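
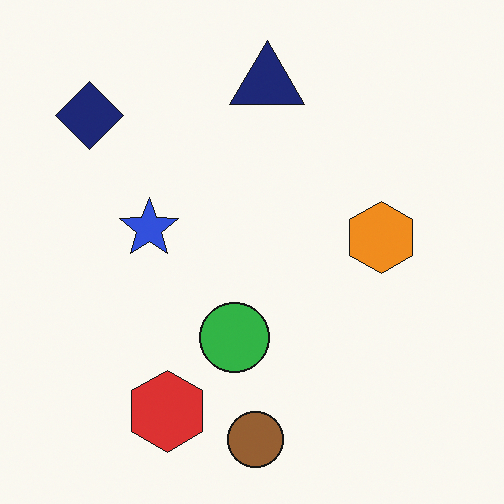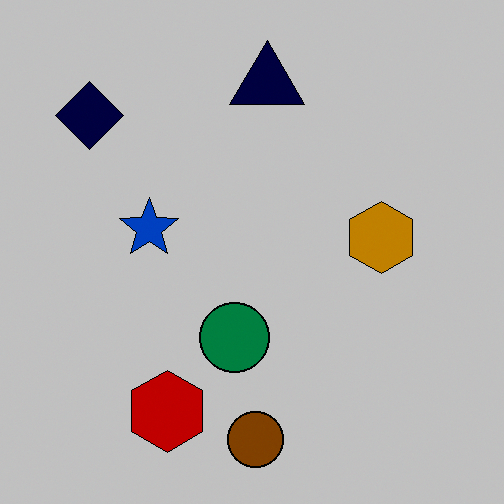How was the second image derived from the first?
Heavily posterized to just a handful of flat colors.

Each flat color has snapped to a coarser quantized level — most visibly, the near-white background has dropped to a flat grey.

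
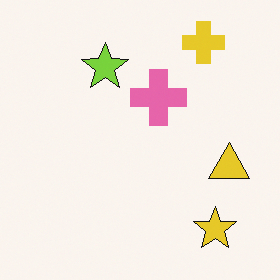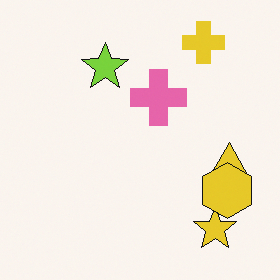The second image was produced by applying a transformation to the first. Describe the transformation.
The image was overlaid with an additional yellow hexagon.

A yellow hexagon appears in the second image that is absent from the first.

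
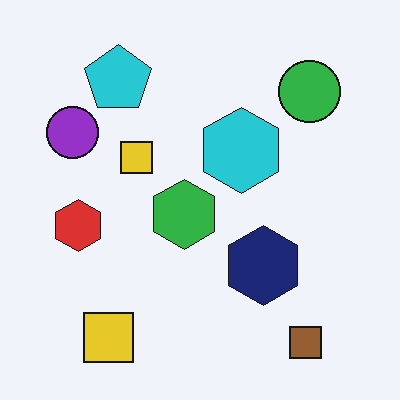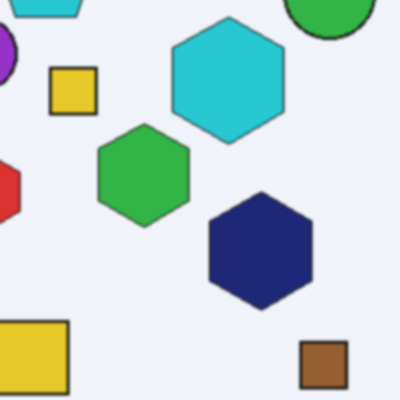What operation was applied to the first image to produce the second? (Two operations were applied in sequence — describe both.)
The image was cropped slightly and scaled back up, then lightly blurred.

The visible shapes are larger and the field of view is narrower; shapes near the original edges may be partly or wholly outside the frame — a crop-and-rescale. Shape edges and outlines are uniformly softened across the whole image.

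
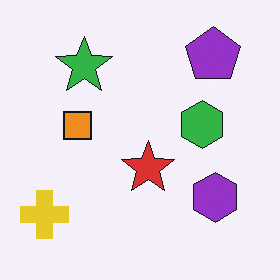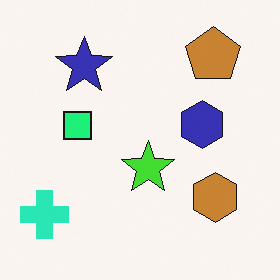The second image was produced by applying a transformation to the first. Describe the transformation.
The transformation is: hue-shifted noticeably.

Every shape's color has rotated by the same amount around the hue wheel — a uniform hue shift.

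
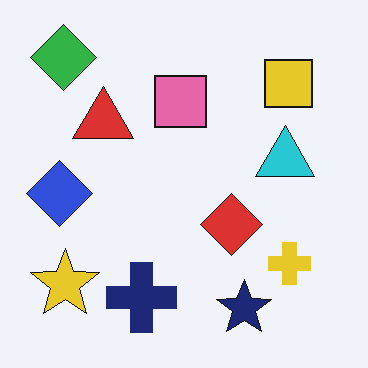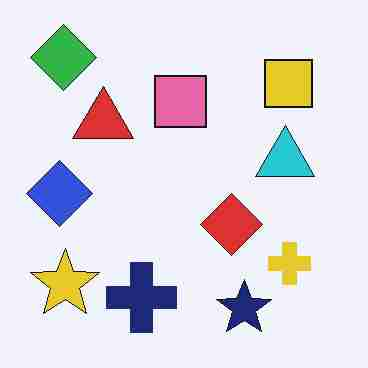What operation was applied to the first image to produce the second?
This is the original image degraded with heavy JPEG compression.

Blocky 8×8 compression artifacts appear around shape edges and the flat background shows ringing — characteristic JPEG degradation.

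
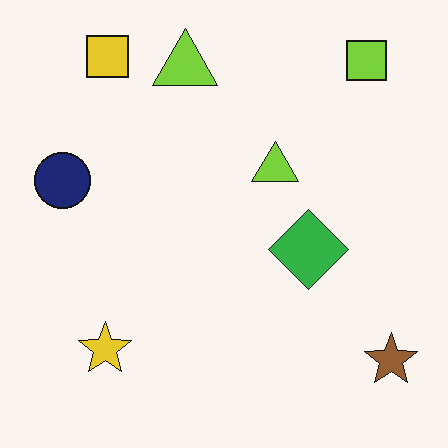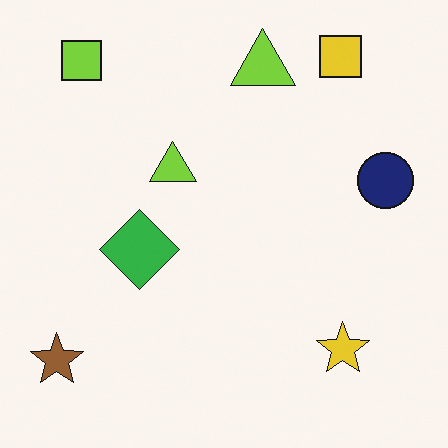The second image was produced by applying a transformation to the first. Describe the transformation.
The transformation is: flipped horizontally (left ↔ right).

The brown star is in the bottom-right of the first image and the bottom-left of the second — shapes on opposite sides of the vertical midline have swapped in a mirror flip.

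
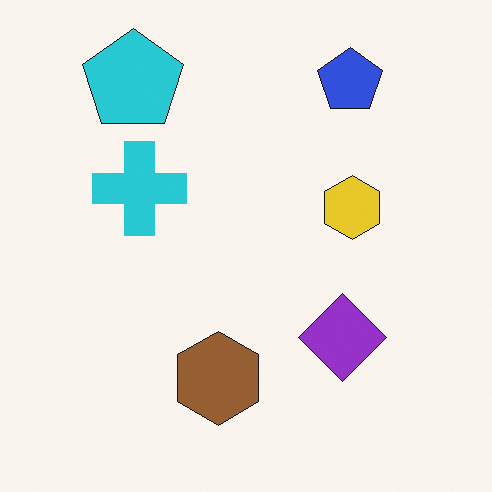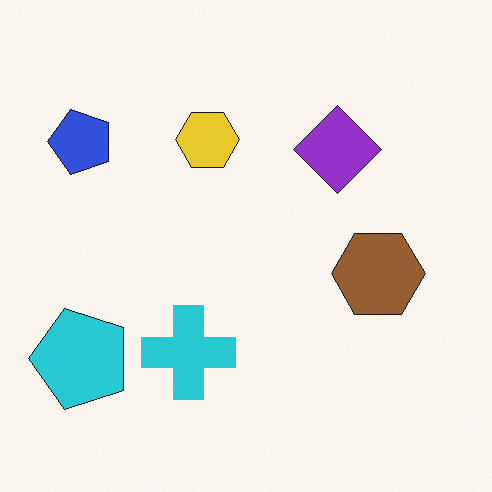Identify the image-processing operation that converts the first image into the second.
This is the original image rotated 90° counter-clockwise.

The cyan pentagon sits in the top-left of the first image and the bottom-left of the second — consistent with a whole-image 90° counter-clockwise rotation.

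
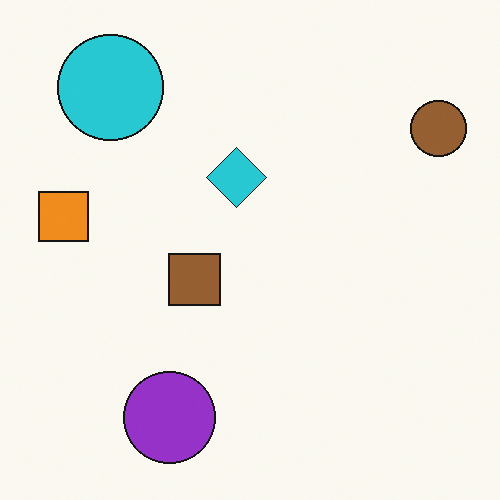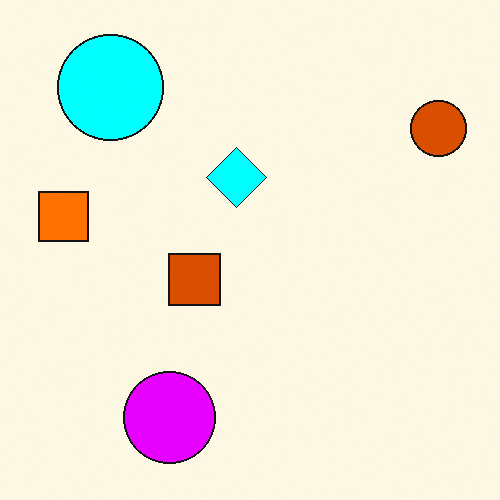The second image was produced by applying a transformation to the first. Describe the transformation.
The image was made much more vivid (saturation change).

All colors are more vivid — a global saturation change.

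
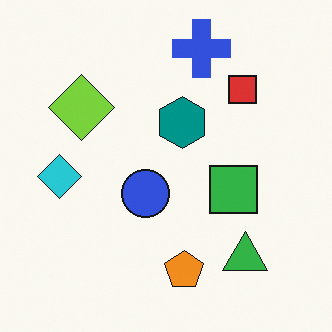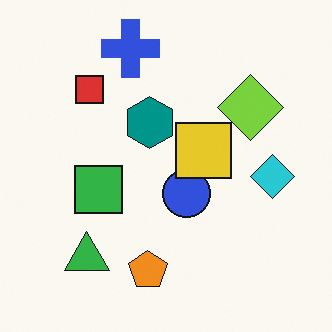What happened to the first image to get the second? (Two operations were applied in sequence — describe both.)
This is the original image flipped horizontally (left ↔ right), then overlaid with an additional yellow square.

The cyan diamond is in the left of the first image and the right of the second — shapes on opposite sides of the vertical midline have swapped in a mirror flip. A yellow square appears in the second image that is absent from the first.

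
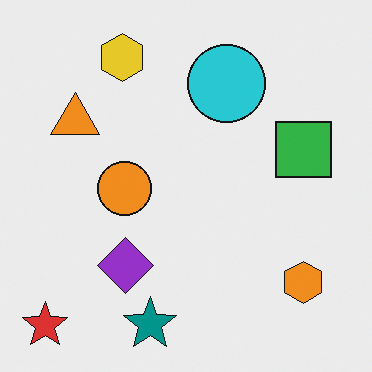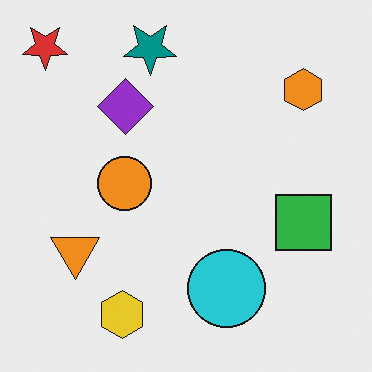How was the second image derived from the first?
This is the original image flipped vertically (top ↔ bottom).

The red star is in the bottom-left of the first image and the top-left of the second — shapes on opposite sides of the horizontal midline have swapped in a mirror flip.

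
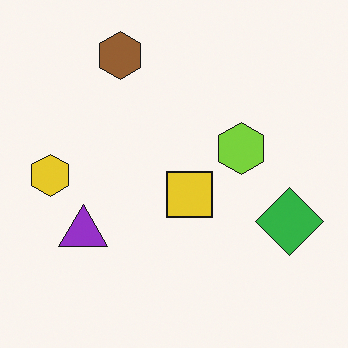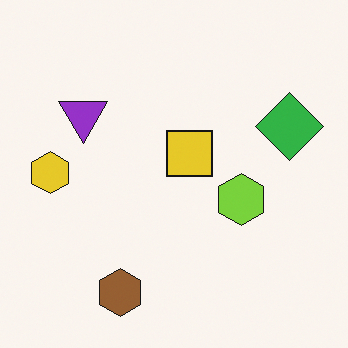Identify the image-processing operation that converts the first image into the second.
This is the original image flipped vertically (top ↔ bottom).

The brown hexagon is in the top of the first image and the bottom of the second — shapes on opposite sides of the horizontal midline have swapped in a mirror flip.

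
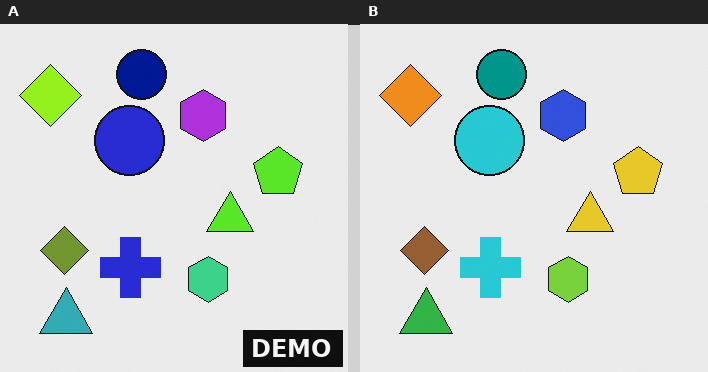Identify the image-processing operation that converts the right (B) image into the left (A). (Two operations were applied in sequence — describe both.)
The transformation is: hue-shifted by a small amount, then watermarked with the text "DEMO" in the lower-right corner.

Every shape's color has rotated by the same amount around the hue wheel — a uniform hue shift. A dark label reading "DEMO" appears in the lower-right corner.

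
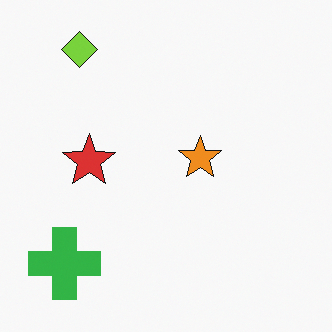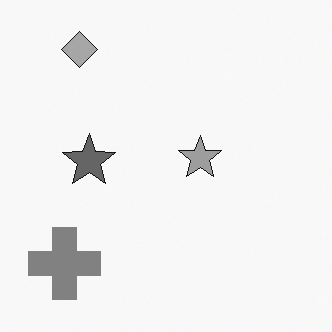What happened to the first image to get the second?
This is the original image converted to grayscale.

All color is removed — every shape is now a shade of grey.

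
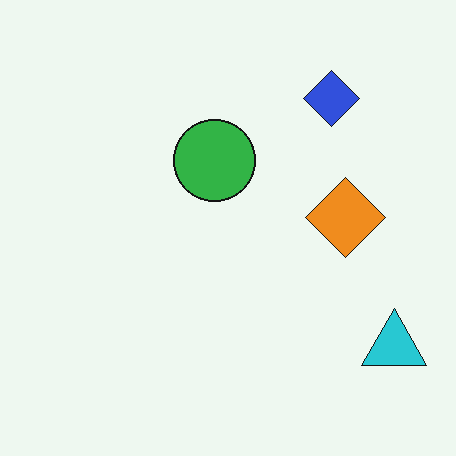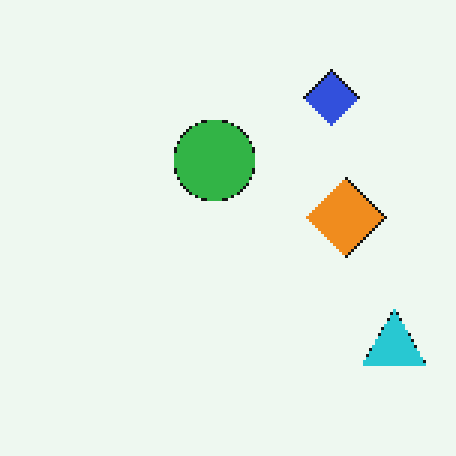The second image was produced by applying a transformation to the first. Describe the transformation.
It was mildly pixelated.

Shapes are reduced to large square blocks; fine edges and outlines are lost — a downscale-then-upscale (mosaic) effect.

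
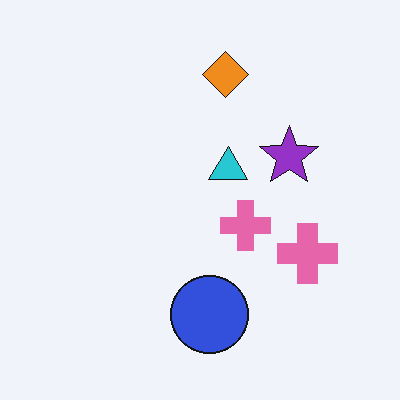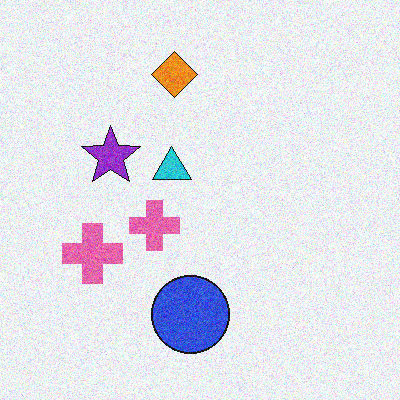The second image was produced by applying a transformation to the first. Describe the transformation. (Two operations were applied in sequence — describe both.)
It was flipped horizontally (left ↔ right), then degraded with moderate additive noise.

The purple star is in the right of the first image and the left of the second — shapes on opposite sides of the vertical midline have swapped in a mirror flip. Random speckle covers the whole image, including the flat background.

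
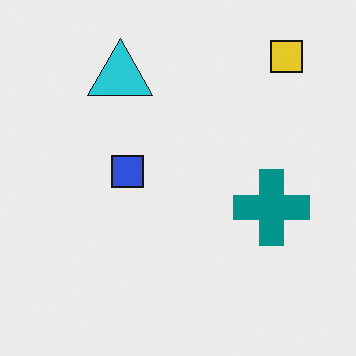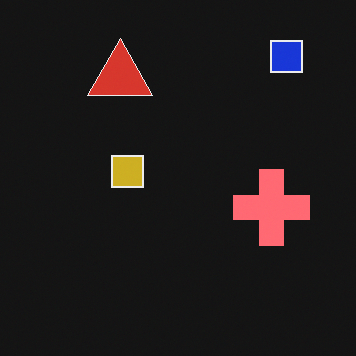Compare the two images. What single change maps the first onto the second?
The transformation is: color-inverted (negative).

The light background has become dark and every shape's color is its complement — a photographic negative.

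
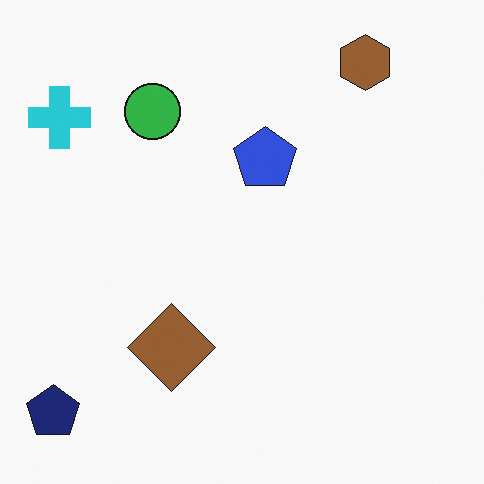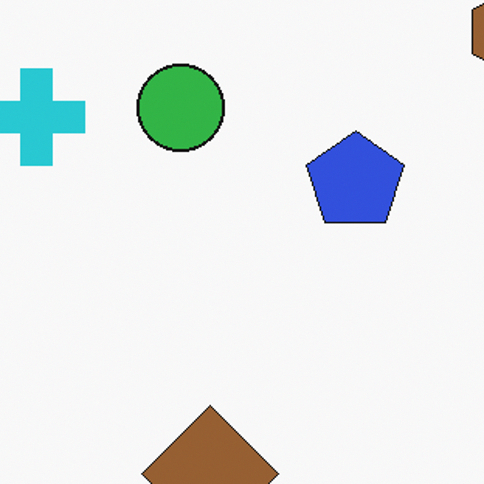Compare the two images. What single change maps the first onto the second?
The transformation is: cropped slightly and scaled back up.

The visible shapes are larger and the field of view is narrower; shapes near the original edges may be partly or wholly outside the frame — a crop-and-rescale.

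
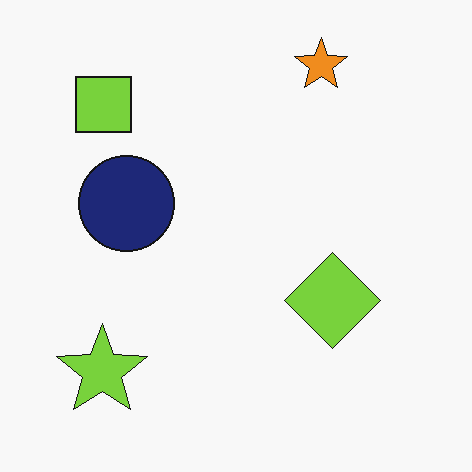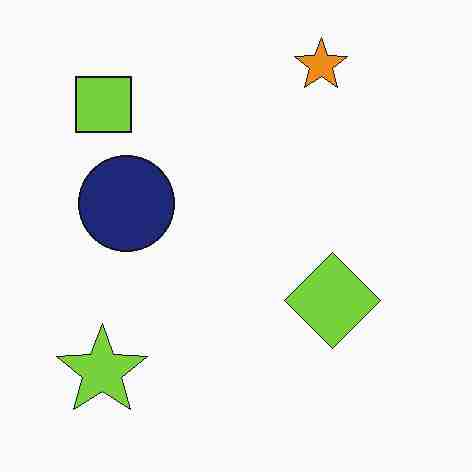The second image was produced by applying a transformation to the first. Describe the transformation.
The transformation is: degraded with heavy JPEG compression.

Blocky 8×8 compression artifacts appear around shape edges and the flat background shows ringing — characteristic JPEG degradation.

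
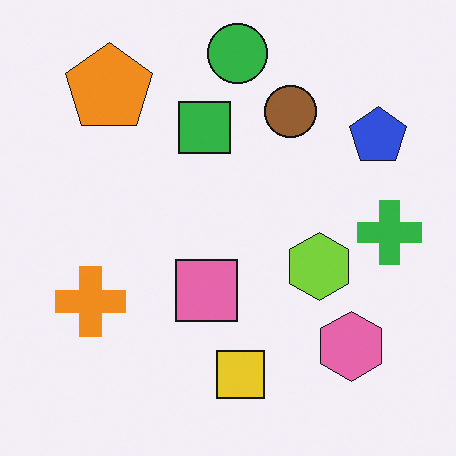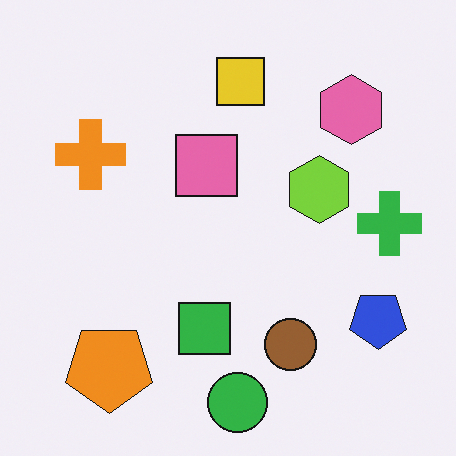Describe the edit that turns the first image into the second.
The image was flipped vertically (top ↔ bottom).

The green circle is in the top of the first image and the bottom of the second — shapes on opposite sides of the horizontal midline have swapped in a mirror flip.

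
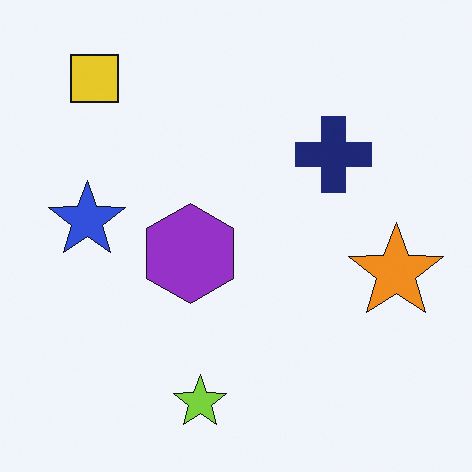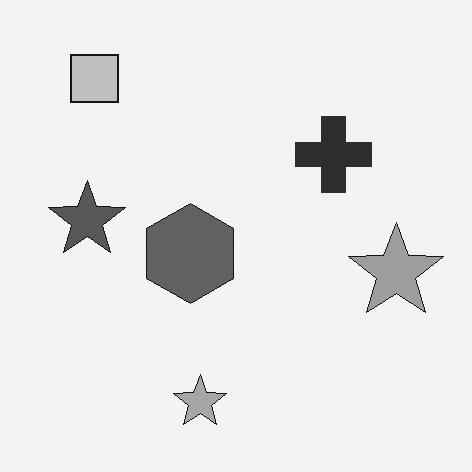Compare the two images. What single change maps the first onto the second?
The second image is the first converted to grayscale.

All color is removed — every shape is now a shade of grey.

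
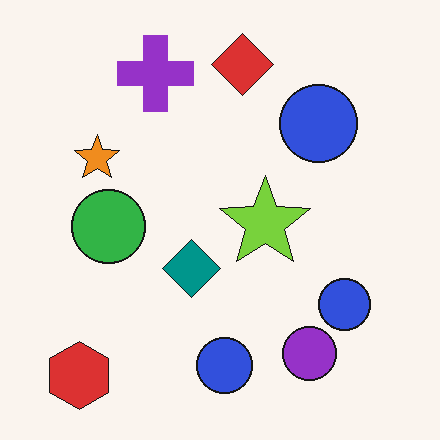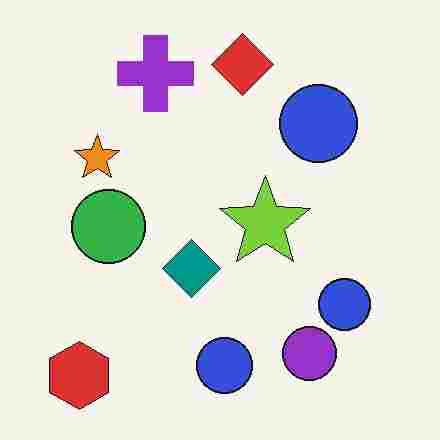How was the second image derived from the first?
Heavily JPEG-compressed with obvious blocking artifacts.

Blocky 8×8 compression artifacts appear around shape edges and the flat background shows ringing — characteristic JPEG degradation.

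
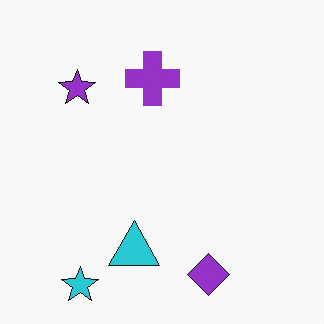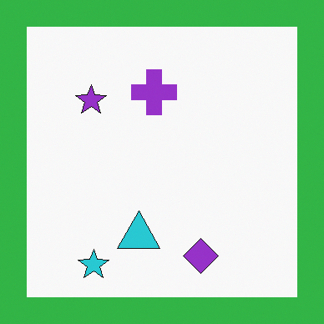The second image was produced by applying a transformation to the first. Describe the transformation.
The transformation is: framed with a green border.

A solid green frame runs around the edge of the second image, with the content slightly shrunk inside it.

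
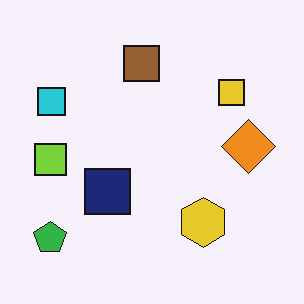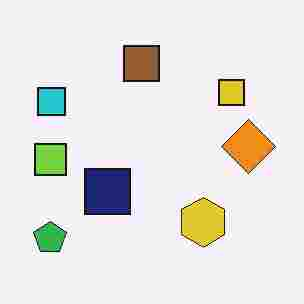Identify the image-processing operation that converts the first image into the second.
The second image is the first heavily JPEG-compressed with obvious blocking artifacts.

Blocky 8×8 compression artifacts appear around shape edges and the flat background shows ringing — characteristic JPEG degradation.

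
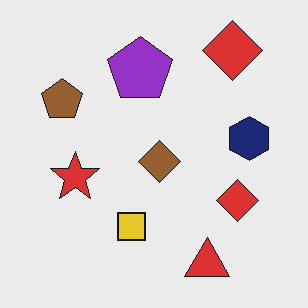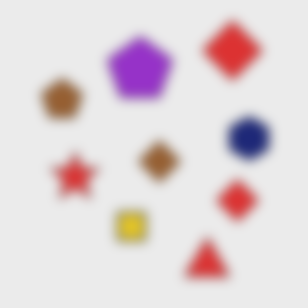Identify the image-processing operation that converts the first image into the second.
This is the original image strongly gaussian-blurred.

Shape edges and outlines are uniformly softened across the whole image.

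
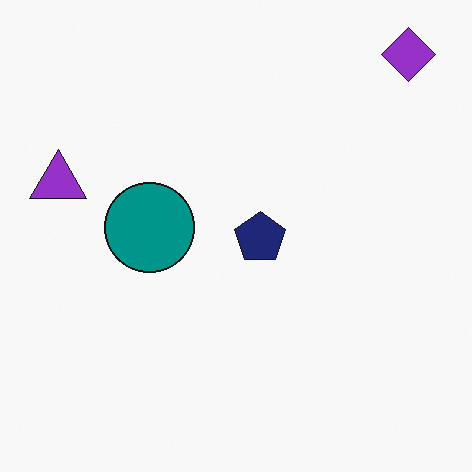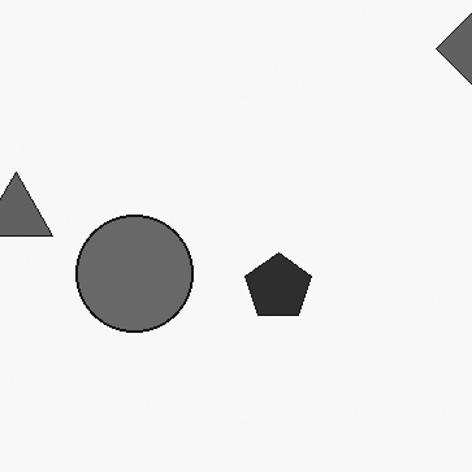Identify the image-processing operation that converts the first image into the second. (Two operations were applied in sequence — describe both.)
The image was converted to grayscale, then cropped slightly and scaled back up.

All color is removed — every shape is now a shade of grey. The visible shapes are larger and the field of view is narrower; shapes near the original edges may be partly or wholly outside the frame — a crop-and-rescale.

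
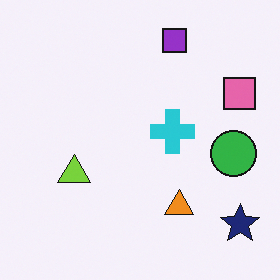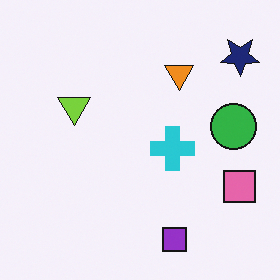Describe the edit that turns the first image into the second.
The second image is the first flipped vertically (top ↔ bottom).

The purple square is in the top of the first image and the bottom of the second — shapes on opposite sides of the horizontal midline have swapped in a mirror flip.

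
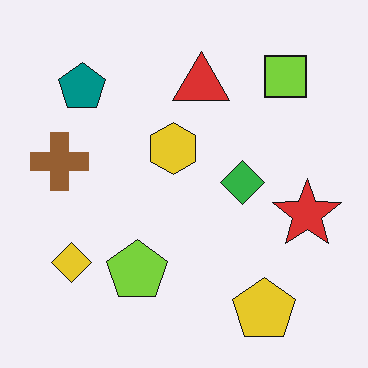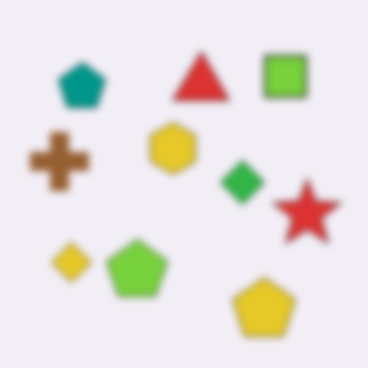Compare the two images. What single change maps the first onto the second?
This is the original image moderately blurred.

Shape edges and outlines are uniformly softened across the whole image.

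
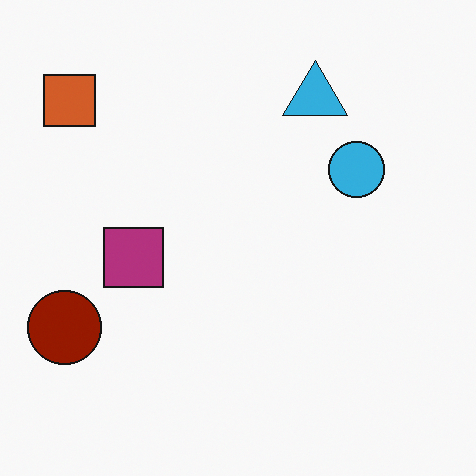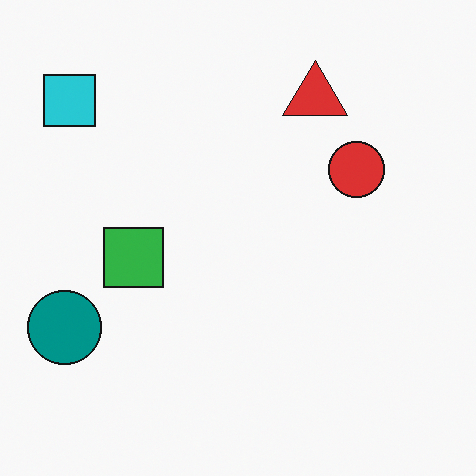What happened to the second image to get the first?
This is the original image hue-shifted through roughly half the color wheel.

Every shape's color has rotated by the same amount around the hue wheel — a uniform hue shift.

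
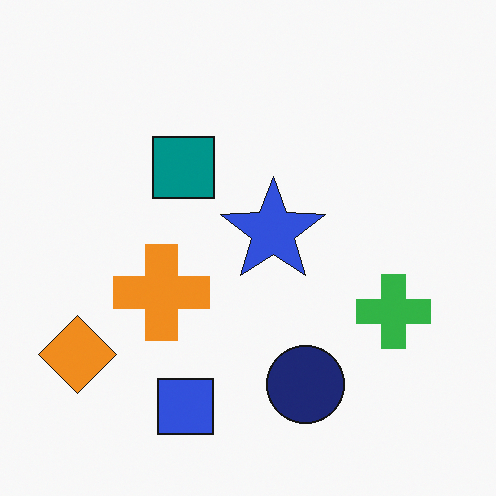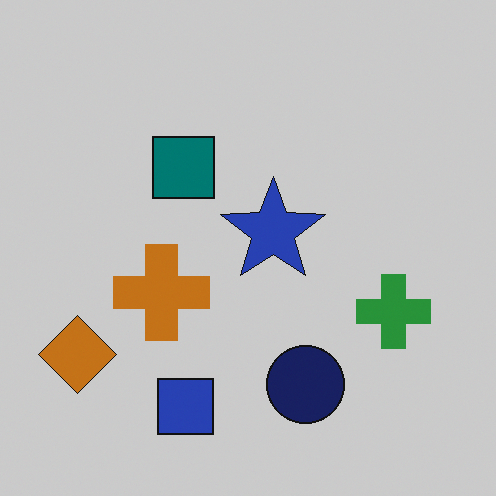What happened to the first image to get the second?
This is the original image slightly darkened.

Every pixel — background and shapes alike — is uniformly darkened.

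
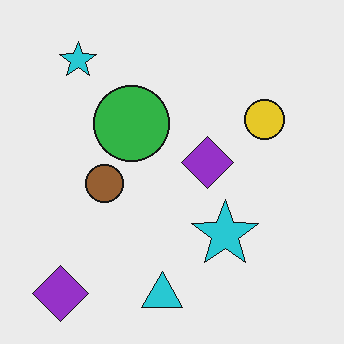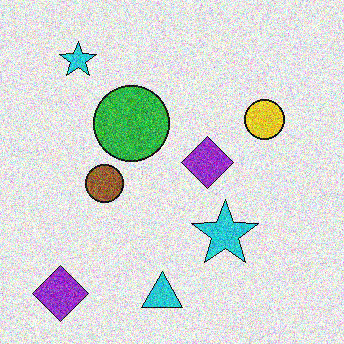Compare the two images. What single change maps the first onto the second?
It was degraded with heavy additive noise.

Random speckle covers the whole image, including the flat background.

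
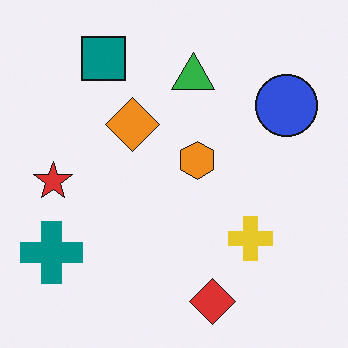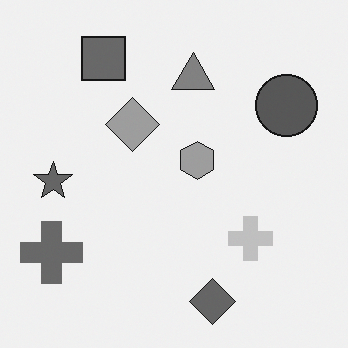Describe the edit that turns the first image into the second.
It was converted to grayscale.

All color is removed — every shape is now a shade of grey.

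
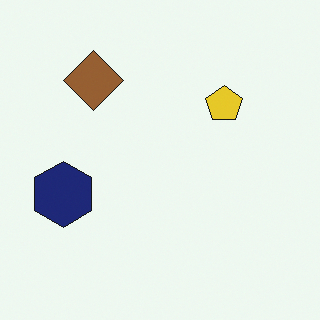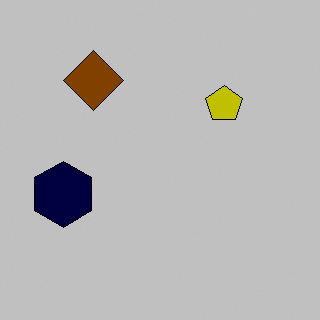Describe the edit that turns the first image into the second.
It was aggressively posterized.

Each flat color has snapped to a coarser quantized level — most visibly, the near-white background has dropped to a flat grey.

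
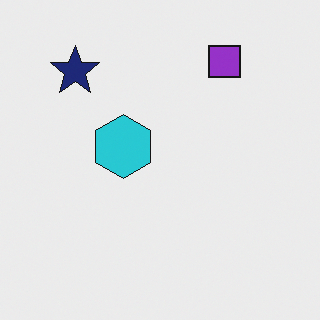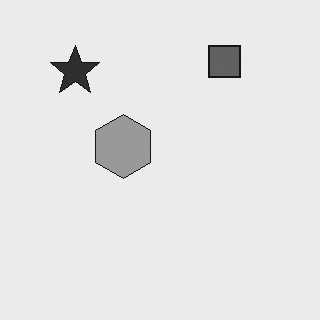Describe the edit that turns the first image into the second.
Converted to grayscale.

All color is removed — every shape is now a shade of grey.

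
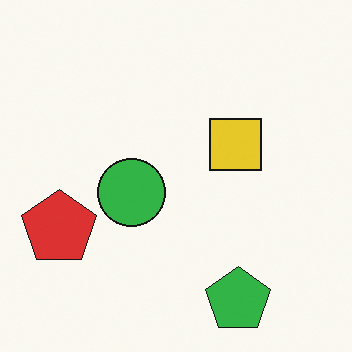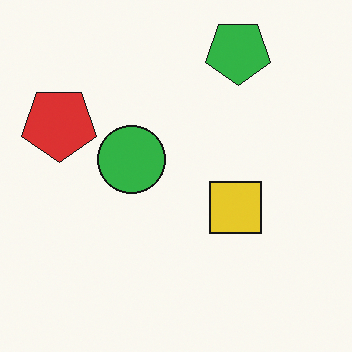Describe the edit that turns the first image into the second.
The image was flipped vertically (top ↔ bottom).

The green pentagon is in the bottom-right of the first image and the top-right of the second — shapes on opposite sides of the horizontal midline have swapped in a mirror flip.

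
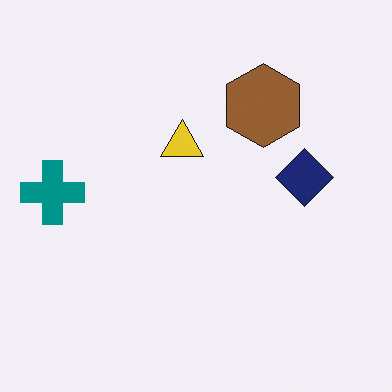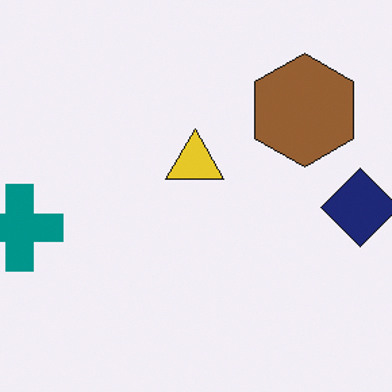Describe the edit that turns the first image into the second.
This is the original image cropped slightly and scaled back up.

The visible shapes are larger and the field of view is narrower; shapes near the original edges may be partly or wholly outside the frame — a crop-and-rescale.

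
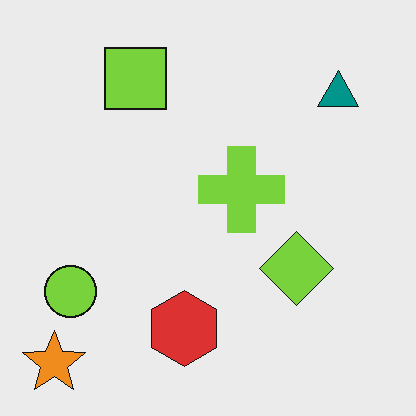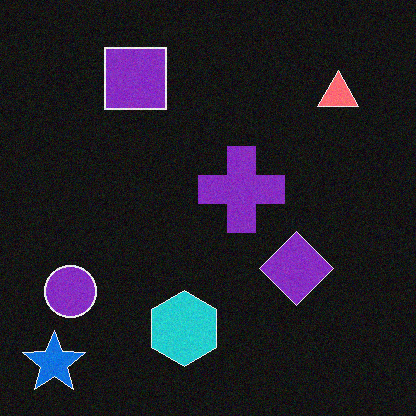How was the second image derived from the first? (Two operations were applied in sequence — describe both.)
Degraded with a light layer of grain, then color-inverted (negative).

Random speckle covers the whole image, including the flat background. The light background has become dark and every shape's color is its complement — a photographic negative.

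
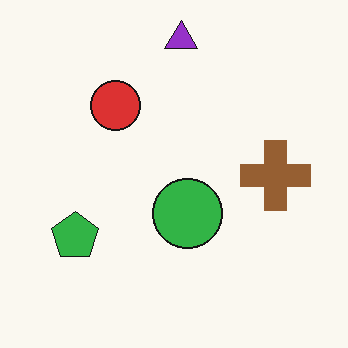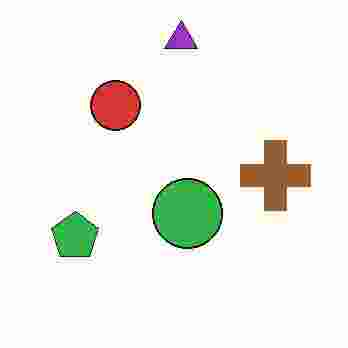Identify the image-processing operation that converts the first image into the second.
Degraded with heavy JPEG compression.

Blocky 8×8 compression artifacts appear around shape edges and the flat background shows ringing — characteristic JPEG degradation.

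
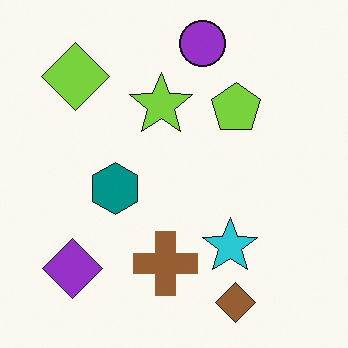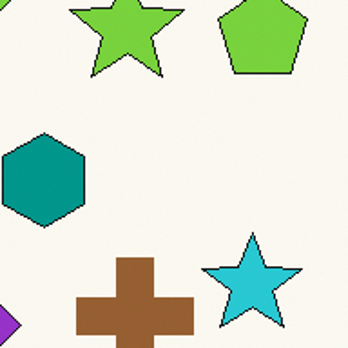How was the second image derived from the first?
The transformation is: cropped tightly and scaled back up.

The visible shapes are larger and the field of view is narrower; shapes near the original edges may be partly or wholly outside the frame — a crop-and-rescale.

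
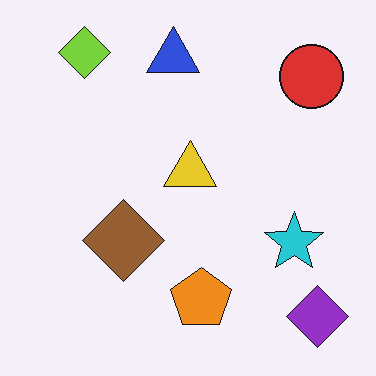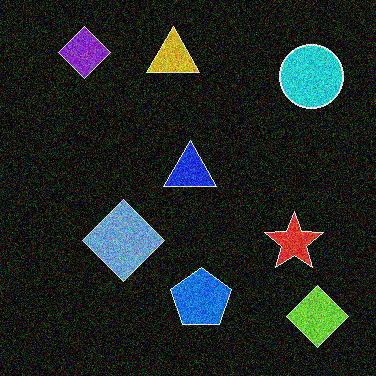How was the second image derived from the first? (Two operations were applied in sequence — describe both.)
The image was color-inverted (negative), then degraded with strong gaussian noise.

The light background has become dark and every shape's color is its complement — a photographic negative. Random speckle covers the whole image, including the flat background.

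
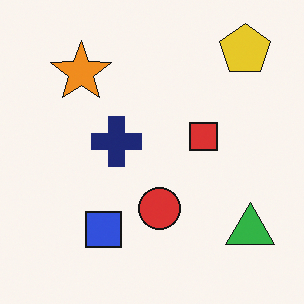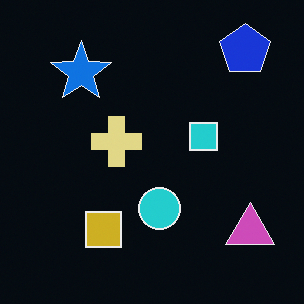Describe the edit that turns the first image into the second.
The image was color-inverted (negative).

The light background has become dark and every shape's color is its complement — a photographic negative.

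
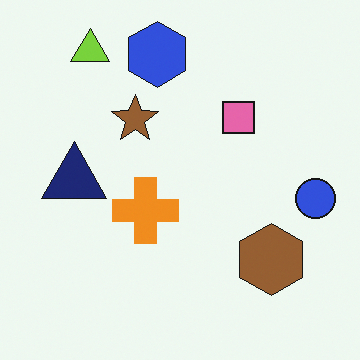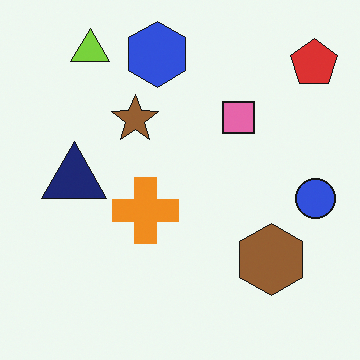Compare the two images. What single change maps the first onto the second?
This is the original image overlaid with an additional red pentagon.

A red pentagon appears in the second image that is absent from the first.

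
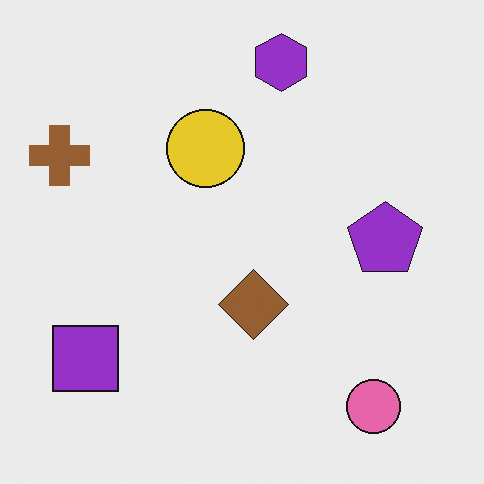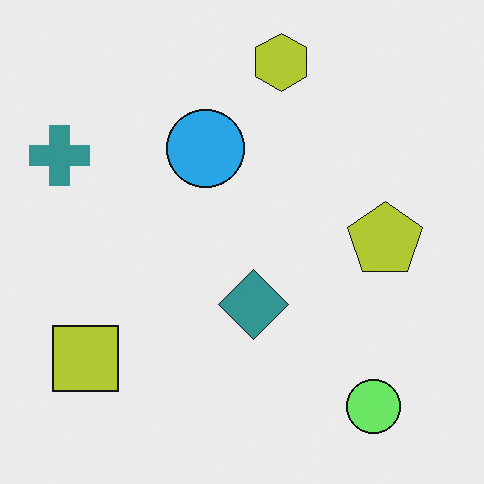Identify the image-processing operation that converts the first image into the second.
Hue-shifted noticeably.

Every shape's color has rotated by the same amount around the hue wheel — a uniform hue shift.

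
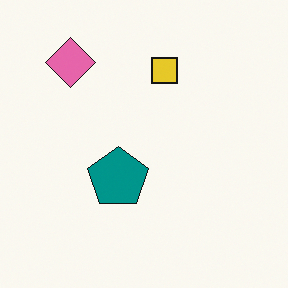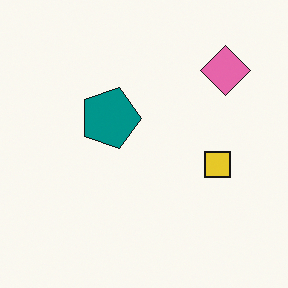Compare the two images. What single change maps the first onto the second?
The second image is the first rotated 90° clockwise.

The pink diamond sits in the top-left of the first image and the top-right of the second — consistent with a whole-image 90° clockwise rotation.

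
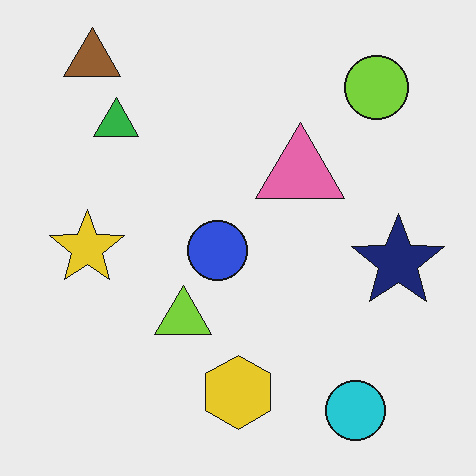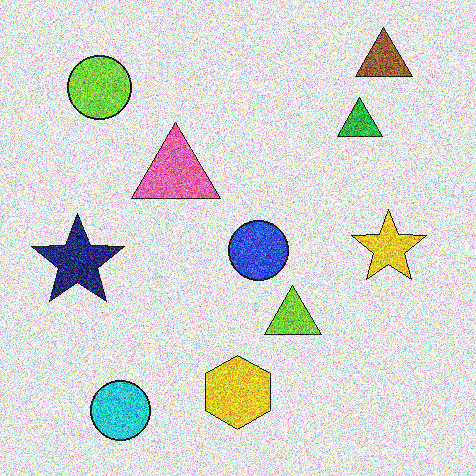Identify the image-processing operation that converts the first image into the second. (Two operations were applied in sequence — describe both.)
Flipped horizontally (left ↔ right), then degraded with a thick layer of grain.

The navy star is in the right of the first image and the left of the second — shapes on opposite sides of the vertical midline have swapped in a mirror flip. Random speckle covers the whole image, including the flat background.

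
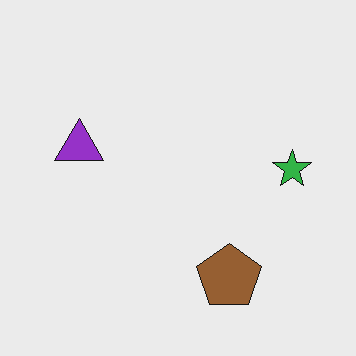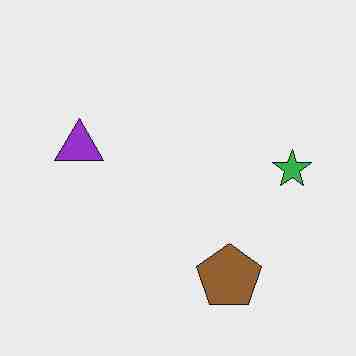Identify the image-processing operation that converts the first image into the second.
It was heavily JPEG-compressed with obvious blocking artifacts.

Blocky 8×8 compression artifacts appear around shape edges and the flat background shows ringing — characteristic JPEG degradation.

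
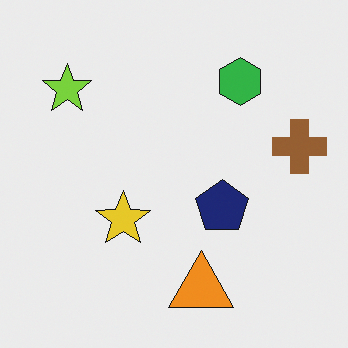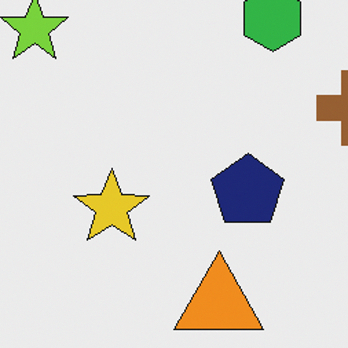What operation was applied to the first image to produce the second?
The image was cropped to a modestly smaller region and rescaled.

The visible shapes are larger and the field of view is narrower; shapes near the original edges may be partly or wholly outside the frame — a crop-and-rescale.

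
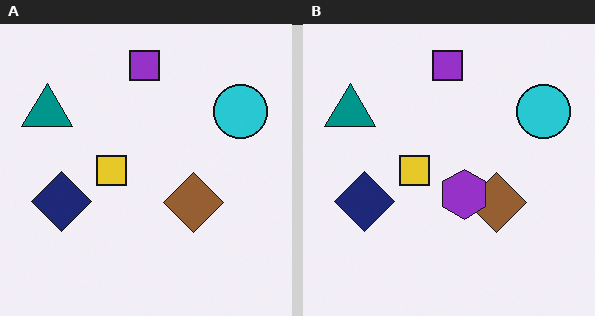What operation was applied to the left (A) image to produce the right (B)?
It was overlaid with an additional purple hexagon.

A purple hexagon appears in the right (B) image that is absent from the left (A).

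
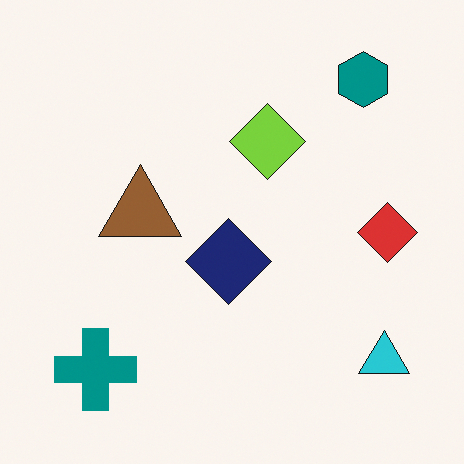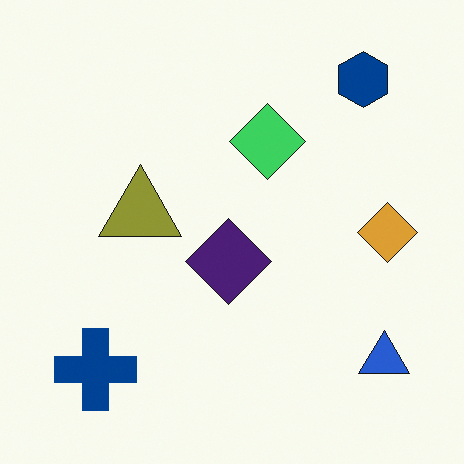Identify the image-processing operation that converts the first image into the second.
It was hue-shifted by a small amount.

Every shape's color has rotated by the same amount around the hue wheel — a uniform hue shift.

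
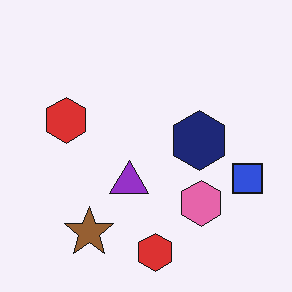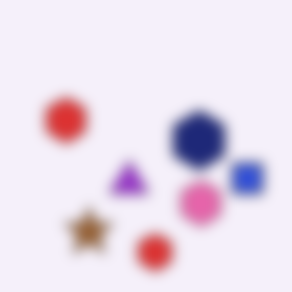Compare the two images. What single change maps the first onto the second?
It was heavily blurred.

Shape edges and outlines are uniformly softened across the whole image.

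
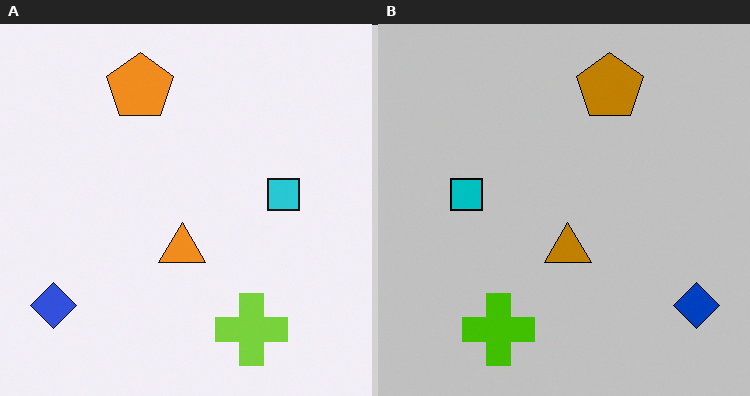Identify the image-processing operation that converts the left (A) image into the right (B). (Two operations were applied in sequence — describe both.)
It was flipped horizontally (left ↔ right), then aggressively posterized.

The blue diamond is in the bottom-left of the left (A) image and the bottom-right of the right (B) — shapes on opposite sides of the vertical midline have swapped in a mirror flip. Each flat color has snapped to a coarser quantized level — most visibly, the near-white background has dropped to a flat grey.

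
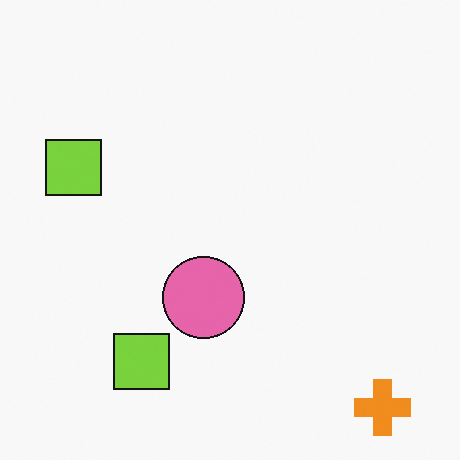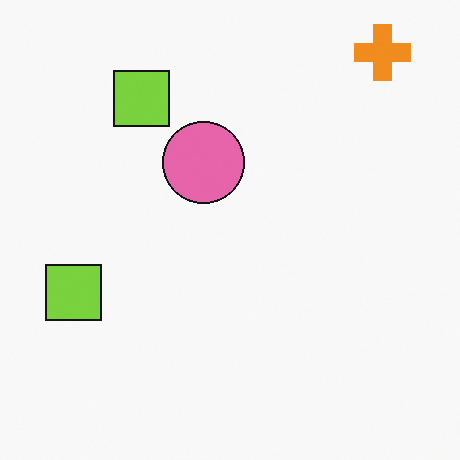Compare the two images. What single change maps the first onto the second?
The second image is the first flipped vertically (top ↔ bottom).

The orange cross is in the bottom-right of the first image and the top-right of the second — shapes on opposite sides of the horizontal midline have swapped in a mirror flip.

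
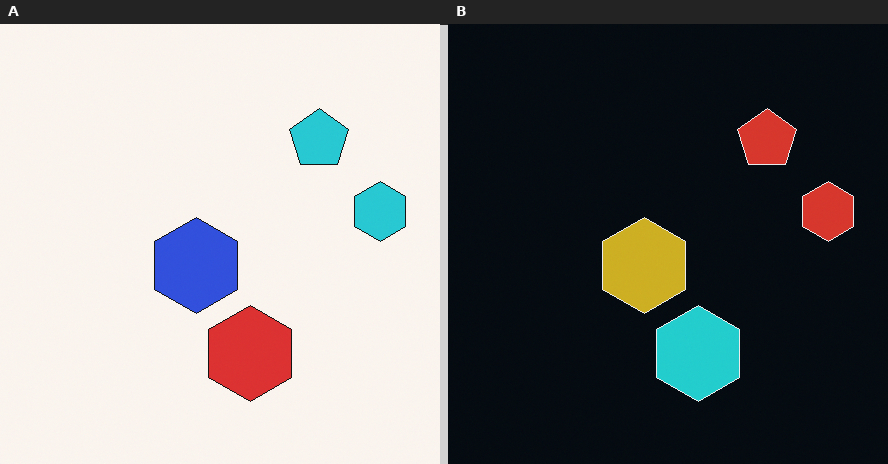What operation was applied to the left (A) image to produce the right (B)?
The right (B) image is the left (A) color-inverted (negative).

The light background has become dark and every shape's color is its complement — a photographic negative.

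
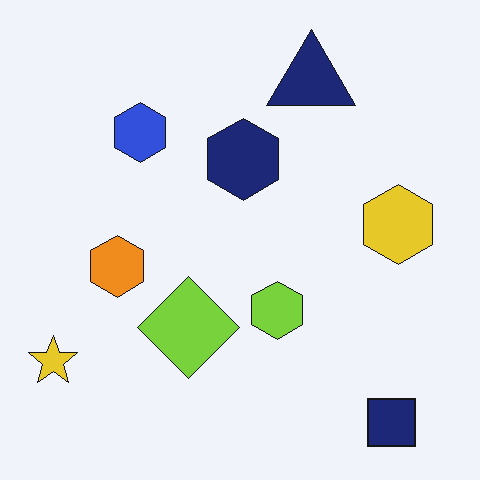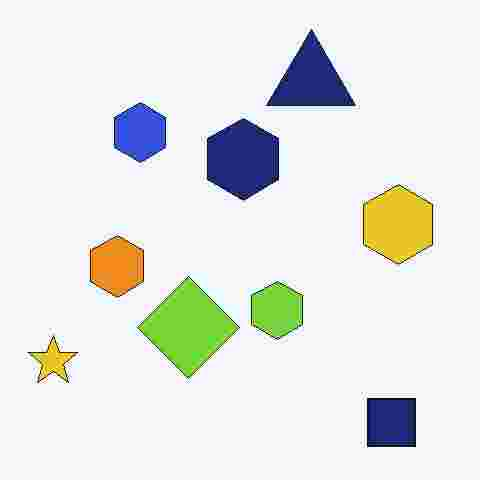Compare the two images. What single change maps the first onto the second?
The second image is the first heavily JPEG-compressed with obvious blocking artifacts.

Blocky 8×8 compression artifacts appear around shape edges and the flat background shows ringing — characteristic JPEG degradation.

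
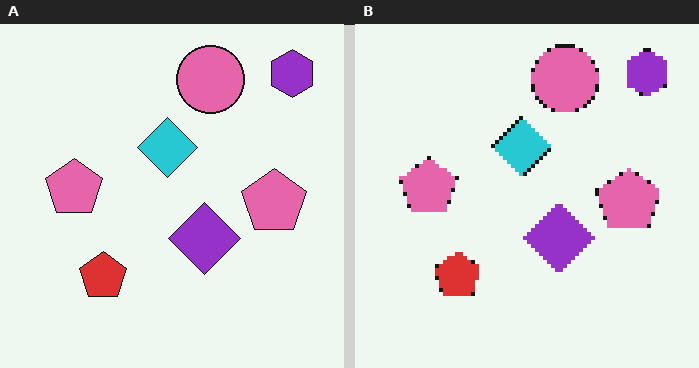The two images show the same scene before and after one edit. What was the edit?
The image was lightly pixelated (a mild mosaic effect).

Shapes are reduced to large square blocks; fine edges and outlines are lost — a downscale-then-upscale (mosaic) effect.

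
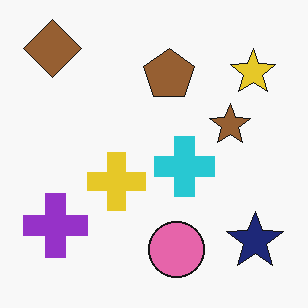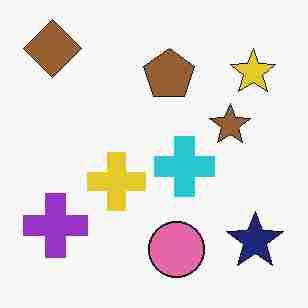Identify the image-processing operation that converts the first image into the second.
It was heavily JPEG-compressed with obvious blocking artifacts.

Blocky 8×8 compression artifacts appear around shape edges and the flat background shows ringing — characteristic JPEG degradation.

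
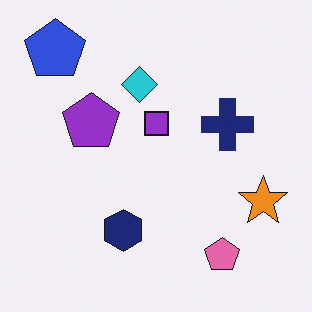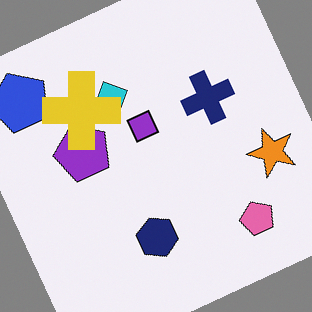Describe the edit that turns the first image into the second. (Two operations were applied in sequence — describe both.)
The image was rotated counter-clockwise by a clearly visible amount, then overlaid with an additional yellow cross.

Every shape is tilted by the same angle and the image corners show triangular fill wedges — a whole-image rotation by a non-right angle. A yellow cross appears in the second image that is absent from the first.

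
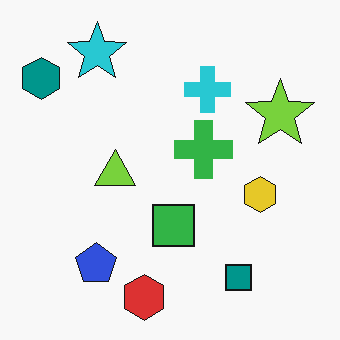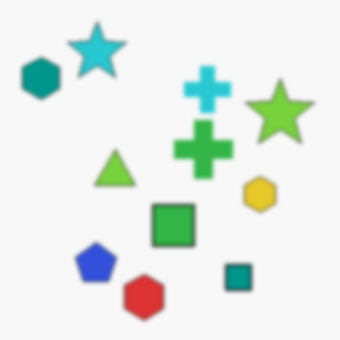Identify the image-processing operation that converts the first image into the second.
This is the original image slightly softened.

Shape edges and outlines are uniformly softened across the whole image.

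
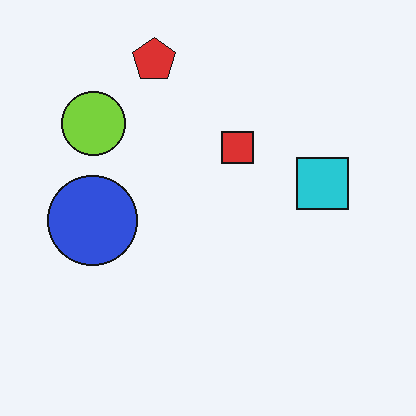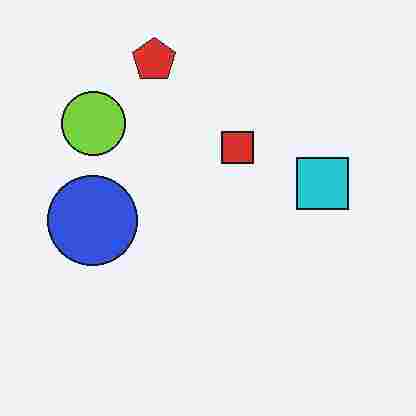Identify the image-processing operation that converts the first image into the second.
Degraded with heavy JPEG compression.

Blocky 8×8 compression artifacts appear around shape edges and the flat background shows ringing — characteristic JPEG degradation.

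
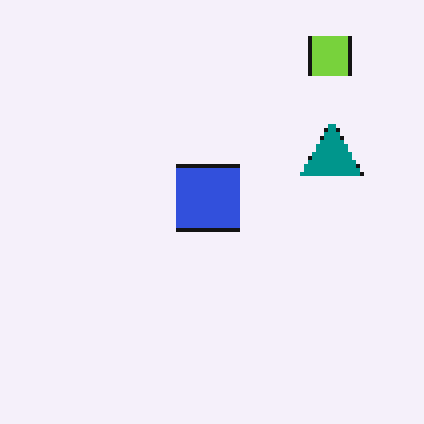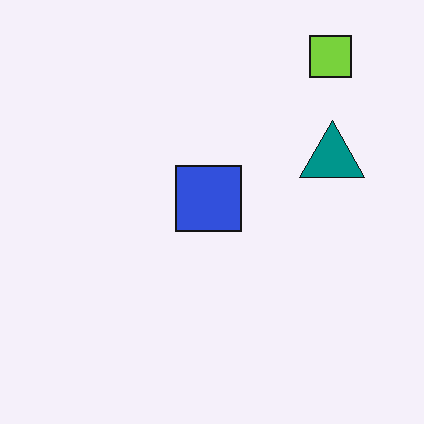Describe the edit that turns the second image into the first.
This is the original image lightly pixelated (a mild mosaic effect).

Shapes are reduced to large square blocks; fine edges and outlines are lost — a downscale-then-upscale (mosaic) effect.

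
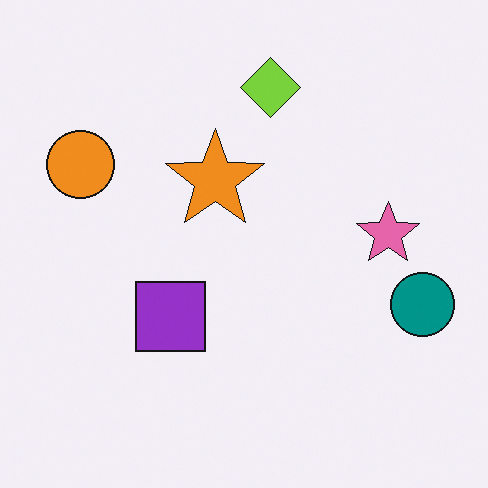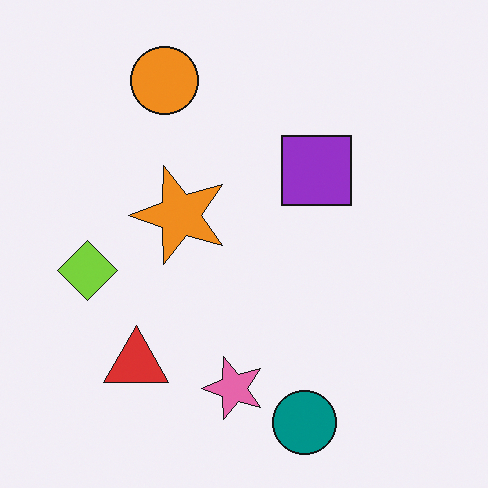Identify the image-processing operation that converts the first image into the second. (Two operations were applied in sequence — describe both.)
It was transposed (reflected across the top-left ↔ bottom-right diagonal), then overlaid with an additional red triangle.

Shapes have swapped their row and column positions — what was in the top-right is now in the bottom-left — a diagonal reflection. A red triangle appears in the second image that is absent from the first.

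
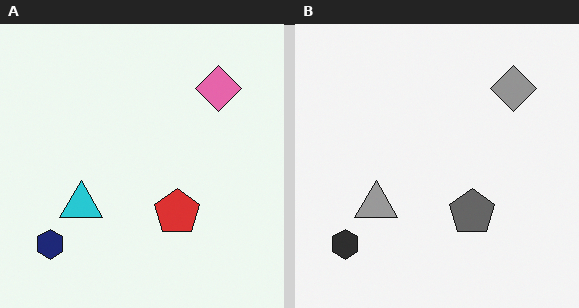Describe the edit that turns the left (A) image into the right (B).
The right (B) image is the left (A) converted to grayscale.

All color is removed — every shape is now a shade of grey.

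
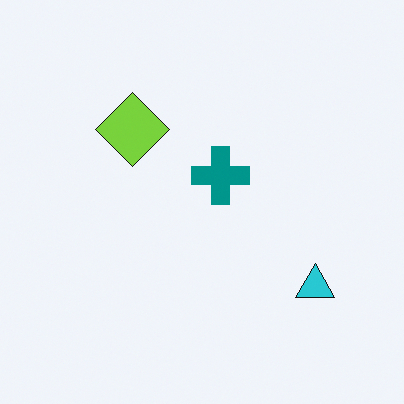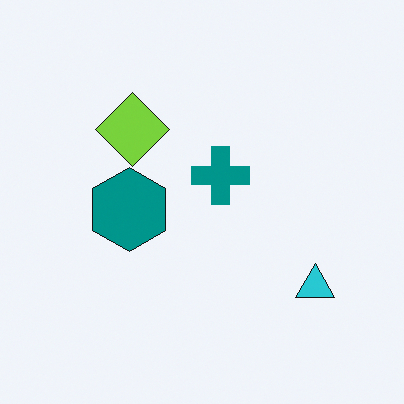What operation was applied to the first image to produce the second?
It was overlaid with an additional teal hexagon.

A teal hexagon appears in the second image that is absent from the first.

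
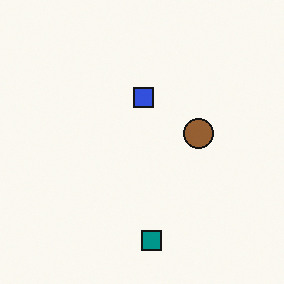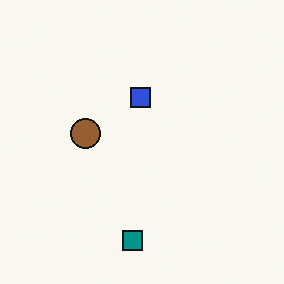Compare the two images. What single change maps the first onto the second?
The transformation is: flipped horizontally (left ↔ right).

The brown circle is in the right of the first image and the left of the second — shapes on opposite sides of the vertical midline have swapped in a mirror flip.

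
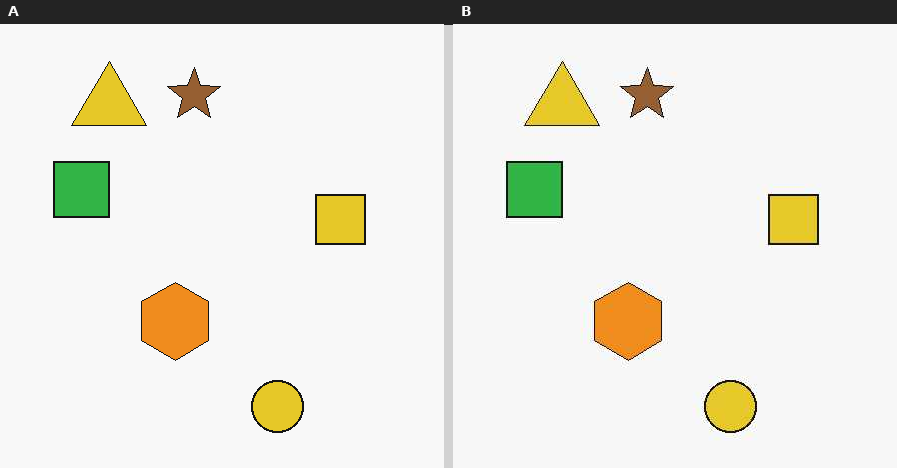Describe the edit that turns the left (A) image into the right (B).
The image was given moderate JPEG compression.

Blocky 8×8 compression artifacts appear around shape edges and the flat background shows ringing — characteristic JPEG degradation.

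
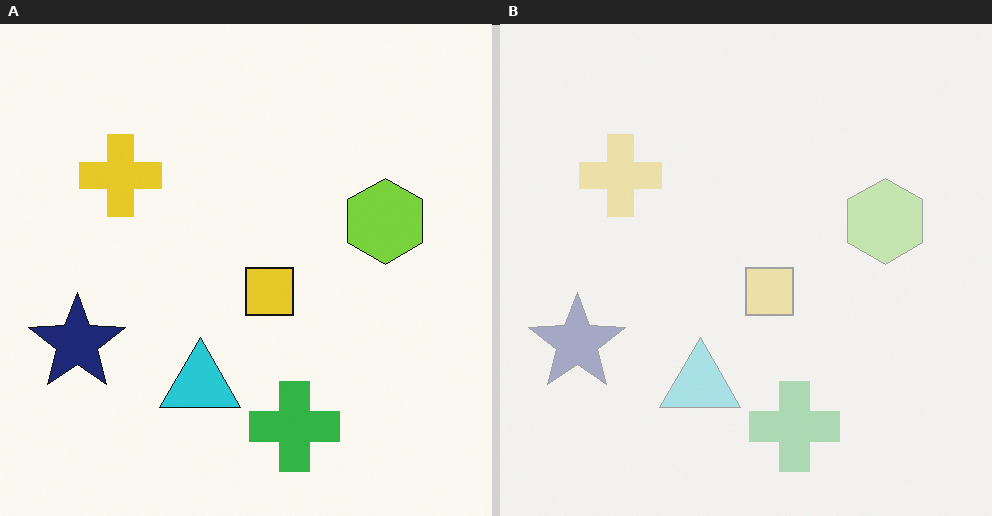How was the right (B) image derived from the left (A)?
This is the original image given much lower contrast.

Tones are pushed toward mid-grey across the whole image — a global contrast change.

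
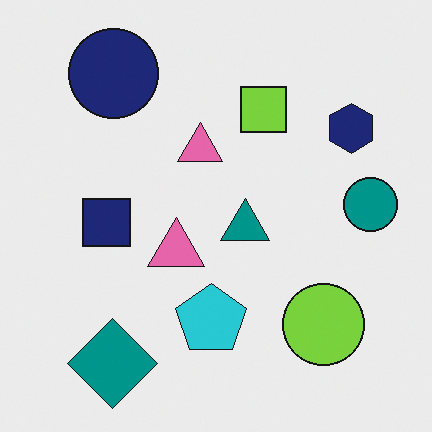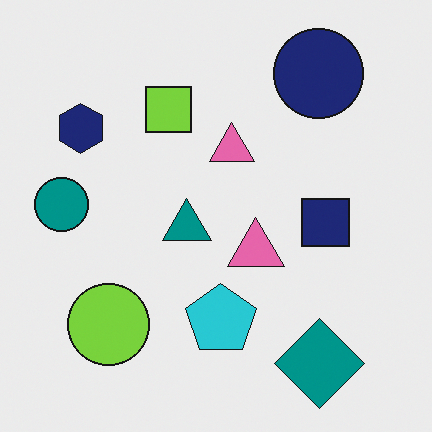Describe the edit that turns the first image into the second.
The image was flipped horizontally (left ↔ right).

The teal circle is in the right of the first image and the left of the second — shapes on opposite sides of the vertical midline have swapped in a mirror flip.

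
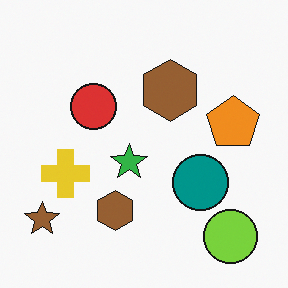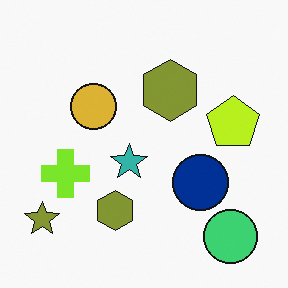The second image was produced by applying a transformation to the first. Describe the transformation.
The second image is the first hue-shifted by a small amount.

Every shape's color has rotated by the same amount around the hue wheel — a uniform hue shift.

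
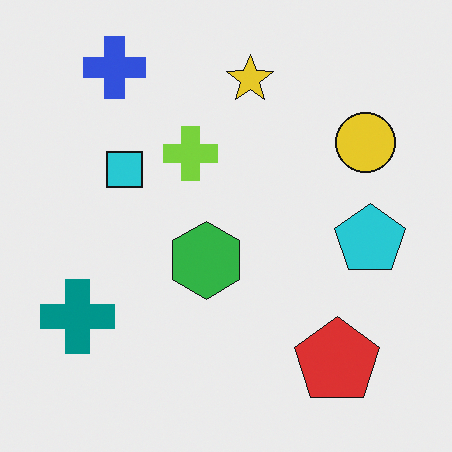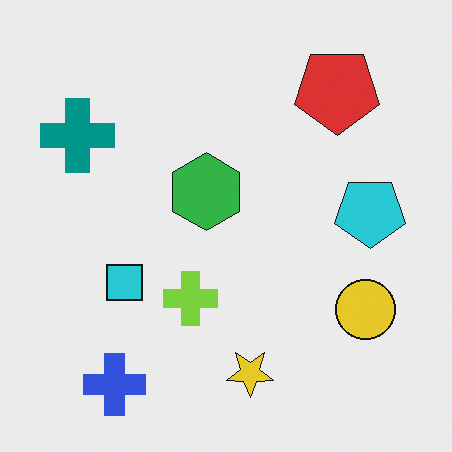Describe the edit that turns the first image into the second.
The second image is the first flipped vertically (top ↔ bottom).

The blue cross is in the top-left of the first image and the bottom-left of the second — shapes on opposite sides of the horizontal midline have swapped in a mirror flip.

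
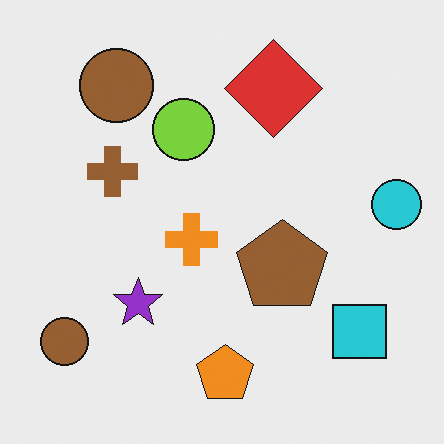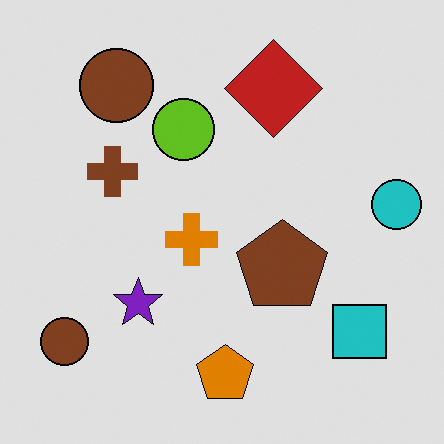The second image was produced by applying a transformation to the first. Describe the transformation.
The image was posterized to a reduced palette.

Each flat color has snapped to a coarser quantized level — most visibly, the near-white background has dropped to a flat grey.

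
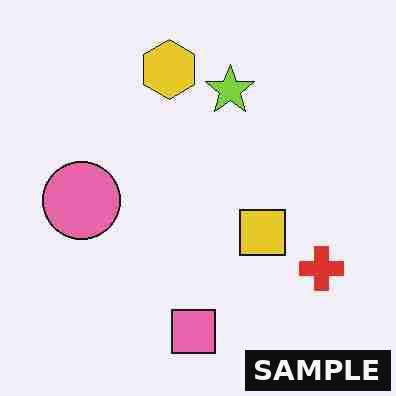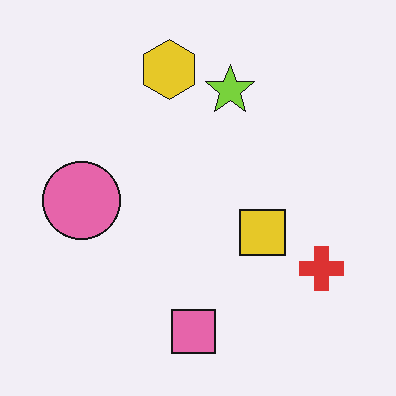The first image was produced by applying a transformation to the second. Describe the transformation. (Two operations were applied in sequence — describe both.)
The first image is the second degraded with heavy JPEG compression, then watermarked with the text "SAMPLE" in the lower-right corner.

Blocky 8×8 compression artifacts appear around shape edges and the flat background shows ringing — characteristic JPEG degradation. A dark label reading "SAMPLE" appears in the lower-right corner.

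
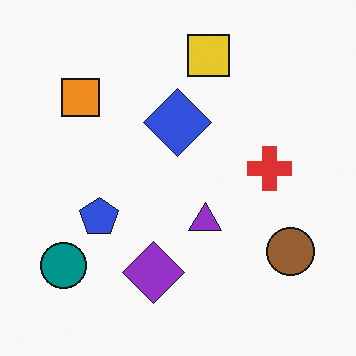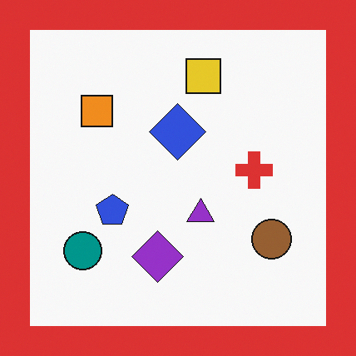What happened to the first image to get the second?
The image was framed with a red border.

A solid red frame runs around the edge of the second image, with the content slightly shrunk inside it.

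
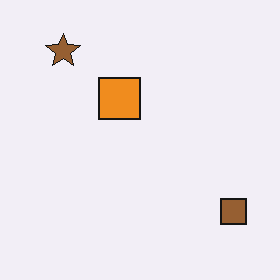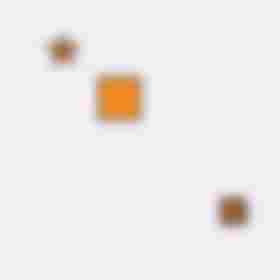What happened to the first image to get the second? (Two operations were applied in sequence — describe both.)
The second image is the first strongly gaussian-blurred, then heavily JPEG-compressed with obvious blocking artifacts.

Shape edges and outlines are uniformly softened across the whole image. Blocky 8×8 compression artifacts appear around shape edges and the flat background shows ringing — characteristic JPEG degradation.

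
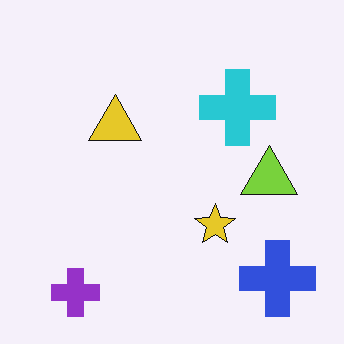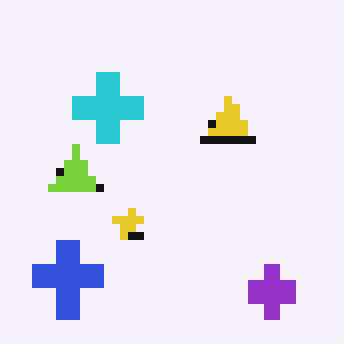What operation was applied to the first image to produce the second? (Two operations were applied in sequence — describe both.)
The image was pixelated into visible square blocks, then flipped horizontally (left ↔ right).

Shapes are reduced to large square blocks; fine edges and outlines are lost — a downscale-then-upscale (mosaic) effect. The blue cross is in the bottom-right of the first image and the bottom-left of the second — shapes on opposite sides of the vertical midline have swapped in a mirror flip.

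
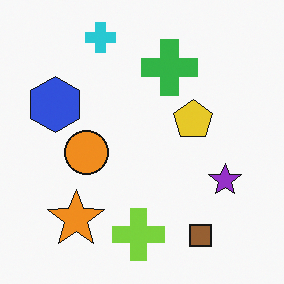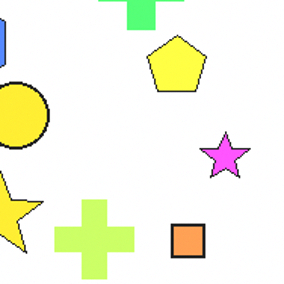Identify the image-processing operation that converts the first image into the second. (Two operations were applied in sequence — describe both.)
This is the original image substantially brightened, then cropped slightly and scaled back up.

Every pixel — background and shapes alike — is uniformly brightened. The visible shapes are larger and the field of view is narrower; shapes near the original edges may be partly or wholly outside the frame — a crop-and-rescale.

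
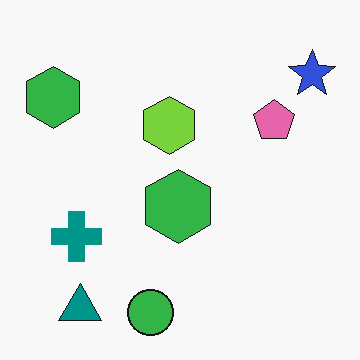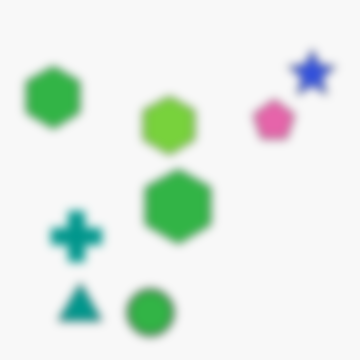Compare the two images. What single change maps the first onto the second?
It was moderately blurred.

Shape edges and outlines are uniformly softened across the whole image.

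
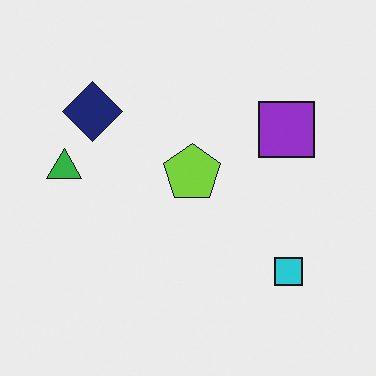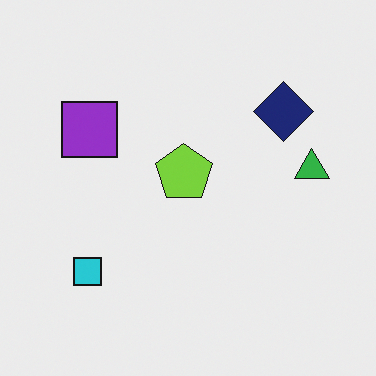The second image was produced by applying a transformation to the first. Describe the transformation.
Flipped horizontally (left ↔ right).

The green triangle is in the left of the first image and the right of the second — shapes on opposite sides of the vertical midline have swapped in a mirror flip.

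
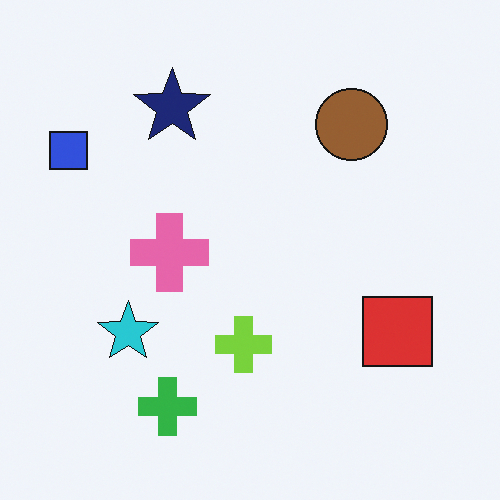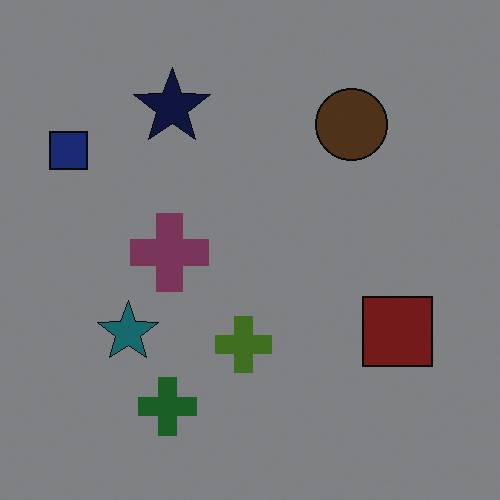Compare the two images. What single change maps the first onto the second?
Substantially darkened.

Every pixel — background and shapes alike — is uniformly darkened.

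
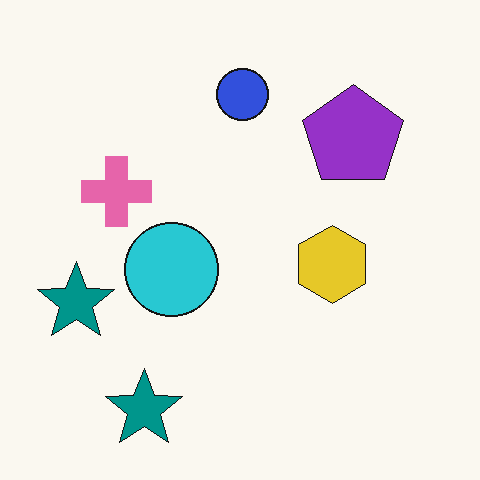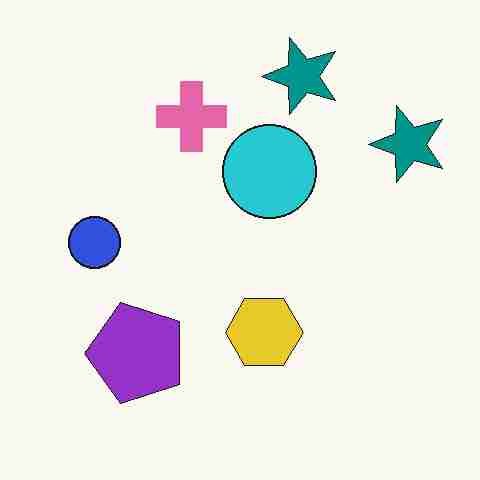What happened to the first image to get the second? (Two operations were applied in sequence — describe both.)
The transformation is: heavily JPEG-compressed with obvious blocking artifacts, then transposed (reflected across the top-left ↔ bottom-right diagonal).

Blocky 8×8 compression artifacts appear around shape edges and the flat background shows ringing — characteristic JPEG degradation. Shapes have swapped their row and column positions — what was in the top-right is now in the bottom-left — a diagonal reflection.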